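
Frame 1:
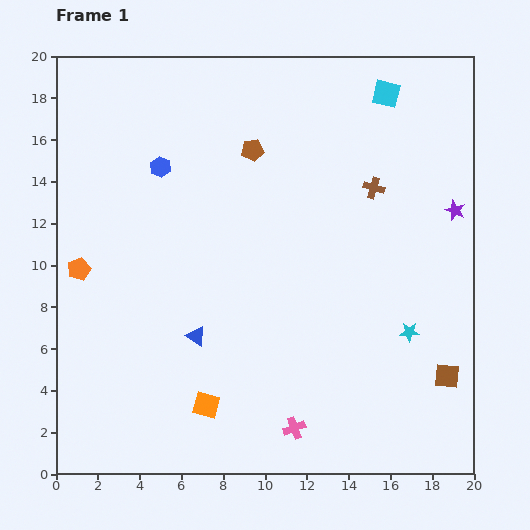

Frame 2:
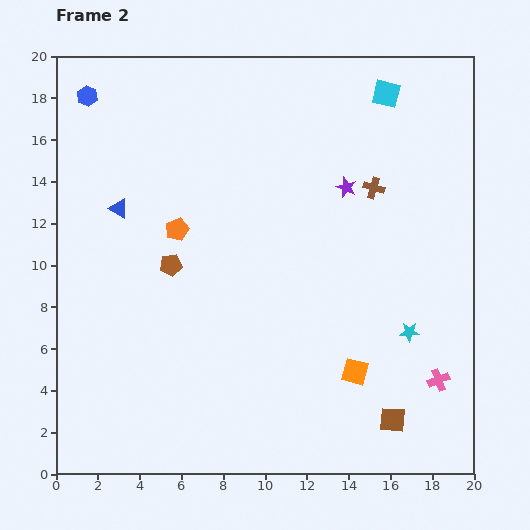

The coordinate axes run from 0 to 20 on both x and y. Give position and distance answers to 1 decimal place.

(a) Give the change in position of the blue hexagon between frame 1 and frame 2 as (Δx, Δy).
(-3.5, 3.4)

The blue hexagon was at (5.0, 14.7) in frame 1 and (1.5, 18.1) in frame 2.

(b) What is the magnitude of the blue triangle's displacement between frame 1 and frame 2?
7.1

The blue triangle moved from (6.7, 6.6) to (3.0, 12.7), a distance of √(3.7² + 6.1²) ≈ 7.1.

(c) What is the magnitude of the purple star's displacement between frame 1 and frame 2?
5.3

The purple star moved from (19.1, 12.6) to (13.9, 13.7), a distance of √(5.2² + 1.1²) ≈ 5.3.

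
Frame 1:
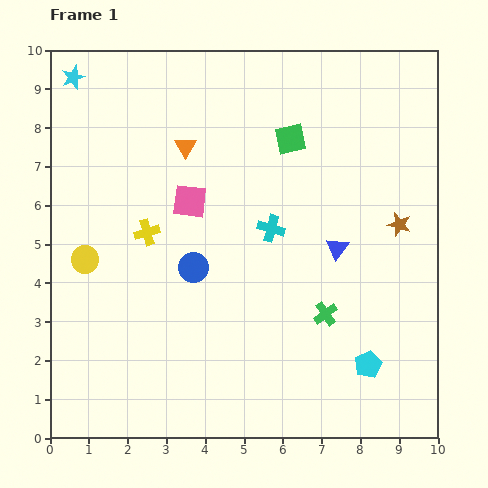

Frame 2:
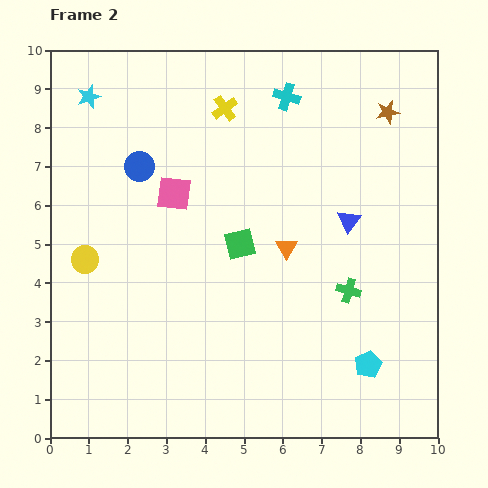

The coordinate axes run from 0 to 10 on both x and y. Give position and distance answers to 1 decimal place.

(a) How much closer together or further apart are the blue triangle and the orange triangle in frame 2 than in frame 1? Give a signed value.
-3.0

Distance in frame 1: 4.7. Distance in frame 2: 1.7.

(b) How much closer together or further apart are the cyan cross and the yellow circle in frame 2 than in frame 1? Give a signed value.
+1.8

Distance in frame 1: 4.9. Distance in frame 2: 6.7.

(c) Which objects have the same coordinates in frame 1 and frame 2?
the yellow circle, the cyan pentagon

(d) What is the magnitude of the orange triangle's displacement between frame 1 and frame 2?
3.7

The orange triangle moved from (3.5, 7.5) to (6.1, 4.9), a distance of √(2.6² + 2.6²) ≈ 3.7.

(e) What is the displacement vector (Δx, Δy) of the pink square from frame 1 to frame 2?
(-0.4, 0.2)

The pink square was at (3.6, 6.1) in frame 1 and (3.2, 6.3) in frame 2.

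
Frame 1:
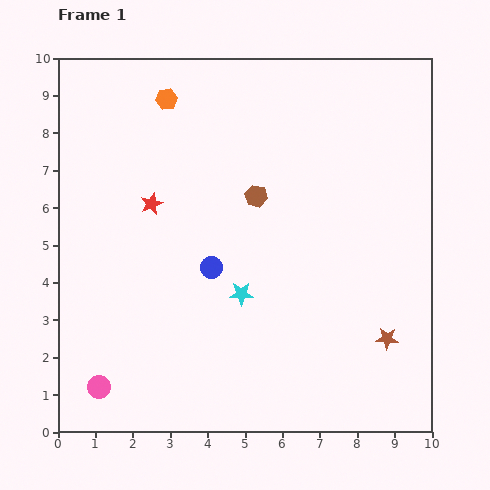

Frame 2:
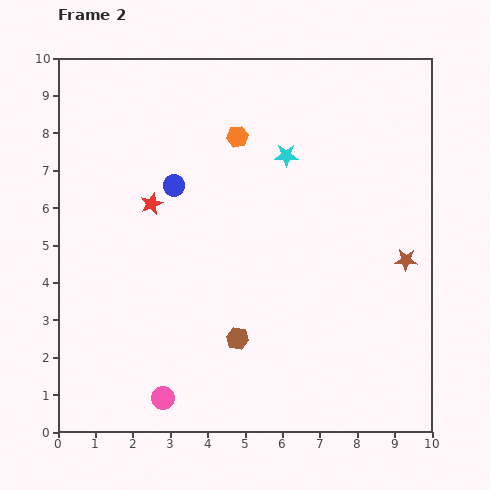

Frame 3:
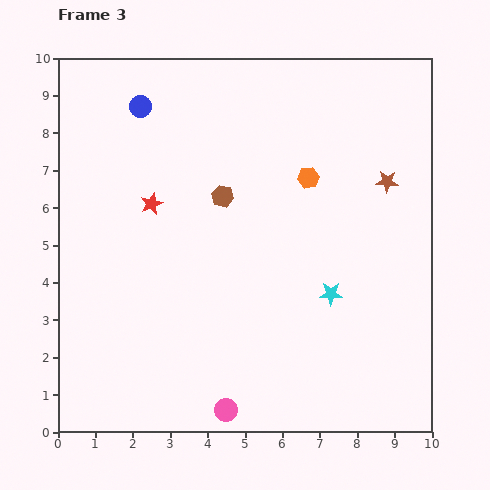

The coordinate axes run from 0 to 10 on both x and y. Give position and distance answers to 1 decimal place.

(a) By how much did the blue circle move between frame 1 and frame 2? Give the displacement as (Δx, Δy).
(-1.0, 2.2)

The blue circle was at (4.1, 4.4) in frame 1 and (3.1, 6.6) in frame 2.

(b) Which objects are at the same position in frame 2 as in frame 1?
the red star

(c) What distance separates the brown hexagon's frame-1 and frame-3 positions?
0.9

The brown hexagon moved from (5.3, 6.3) to (4.4, 6.3), a distance of √(0.9² + 0.0²) ≈ 0.9.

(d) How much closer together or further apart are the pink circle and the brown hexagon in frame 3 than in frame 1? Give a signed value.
-0.9

Distance in frame 1: 6.6. Distance in frame 3: 5.7.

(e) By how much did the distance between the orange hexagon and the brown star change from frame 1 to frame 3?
-6.6

Distance in frame 1: 8.7. Distance in frame 3: 2.1.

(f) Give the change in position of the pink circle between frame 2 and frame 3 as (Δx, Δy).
(1.7, -0.3)

The pink circle was at (2.8, 0.9) in frame 2 and (4.5, 0.6) in frame 3.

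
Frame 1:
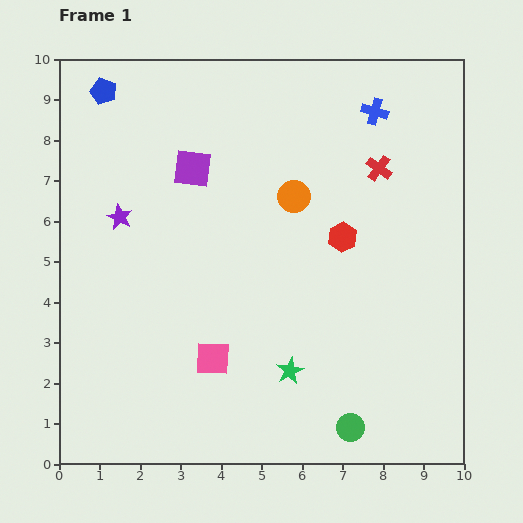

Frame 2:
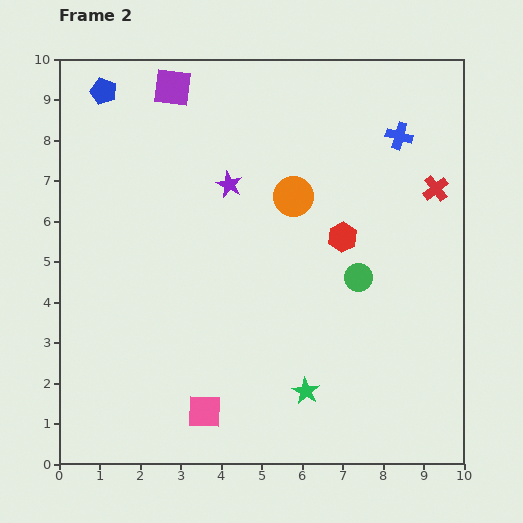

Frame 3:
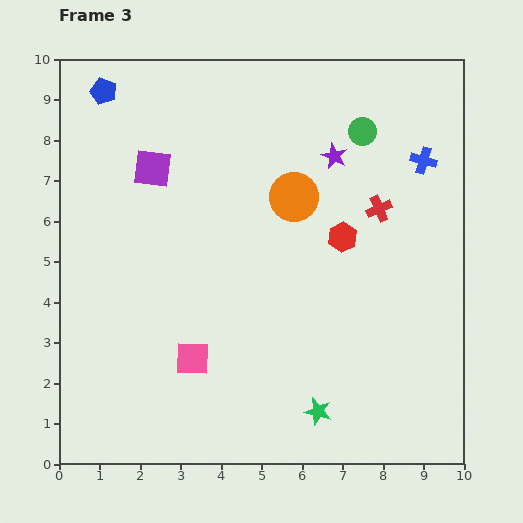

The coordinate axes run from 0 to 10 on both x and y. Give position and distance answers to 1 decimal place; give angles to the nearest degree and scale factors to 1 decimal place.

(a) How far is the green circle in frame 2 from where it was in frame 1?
3.7

The green circle moved from (7.2, 0.9) to (7.4, 4.6), a distance of √(0.2² + 3.7²) ≈ 3.7.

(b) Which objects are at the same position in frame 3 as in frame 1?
the red hexagon, the blue pentagon, the orange circle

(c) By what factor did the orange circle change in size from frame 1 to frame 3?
1.5×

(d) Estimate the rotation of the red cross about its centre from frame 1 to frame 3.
31° clockwise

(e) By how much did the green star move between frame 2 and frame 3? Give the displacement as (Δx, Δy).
(0.3, -0.5)

The green star was at (6.1, 1.8) in frame 2 and (6.4, 1.3) in frame 3.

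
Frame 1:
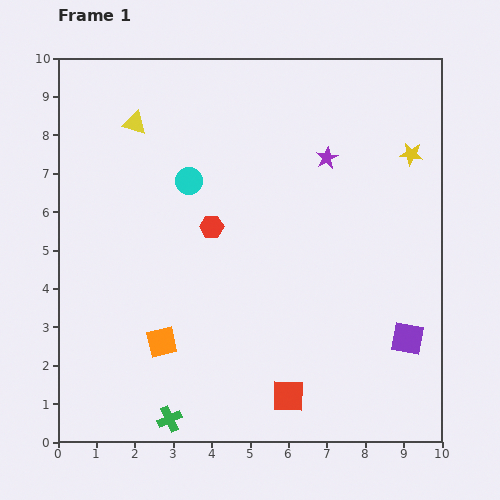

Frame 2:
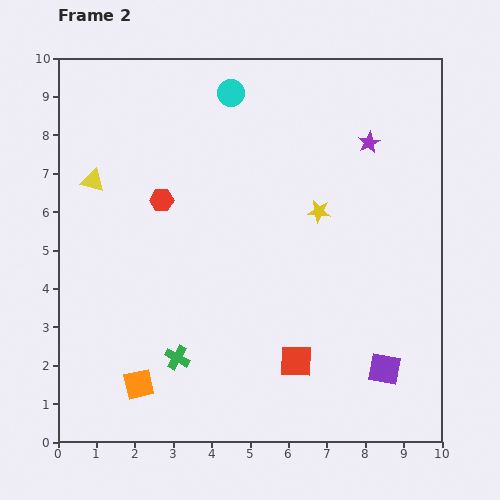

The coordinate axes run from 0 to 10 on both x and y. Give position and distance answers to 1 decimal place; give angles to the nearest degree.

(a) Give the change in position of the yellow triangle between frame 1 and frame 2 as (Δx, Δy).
(-1.1, -1.5)

The yellow triangle was at (2.0, 8.3) in frame 1 and (0.9, 6.8) in frame 2.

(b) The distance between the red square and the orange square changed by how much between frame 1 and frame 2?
+0.5

Distance in frame 1: 3.6. Distance in frame 2: 4.1.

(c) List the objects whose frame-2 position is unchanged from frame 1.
none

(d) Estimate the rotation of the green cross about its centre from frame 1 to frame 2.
37° counter-clockwise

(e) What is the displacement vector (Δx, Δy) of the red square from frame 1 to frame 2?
(0.2, 0.9)

The red square was at (6.0, 1.2) in frame 1 and (6.2, 2.1) in frame 2.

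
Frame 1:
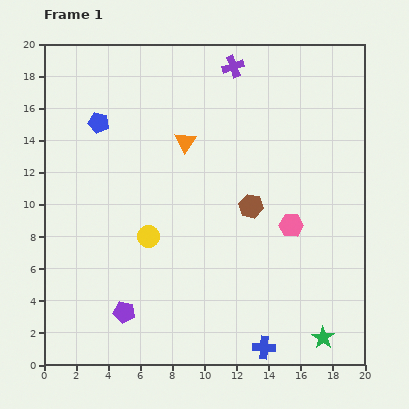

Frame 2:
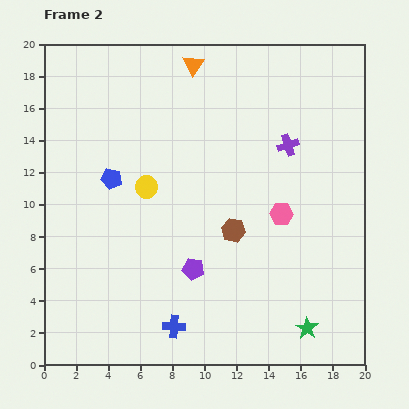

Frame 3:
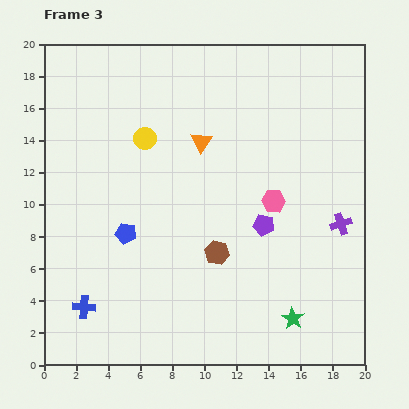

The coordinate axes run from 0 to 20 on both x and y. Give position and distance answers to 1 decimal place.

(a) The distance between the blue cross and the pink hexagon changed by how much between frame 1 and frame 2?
+1.9

Distance in frame 1: 7.8. Distance in frame 2: 9.7.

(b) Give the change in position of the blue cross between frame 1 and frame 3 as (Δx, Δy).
(-11.2, 2.5)

The blue cross was at (13.7, 1.1) in frame 1 and (2.5, 3.6) in frame 3.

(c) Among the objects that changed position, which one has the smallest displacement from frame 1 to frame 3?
the orange triangle

(moved 1.0)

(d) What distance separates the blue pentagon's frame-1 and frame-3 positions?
7.1

The blue pentagon moved from (3.4, 15.1) to (5.1, 8.2), a distance of √(1.7² + 6.9²) ≈ 7.1.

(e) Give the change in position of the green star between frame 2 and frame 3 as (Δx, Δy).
(-0.9, 0.6)

The green star was at (16.4, 2.3) in frame 2 and (15.5, 2.9) in frame 3.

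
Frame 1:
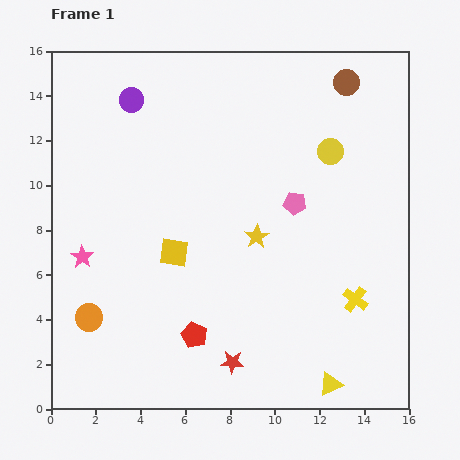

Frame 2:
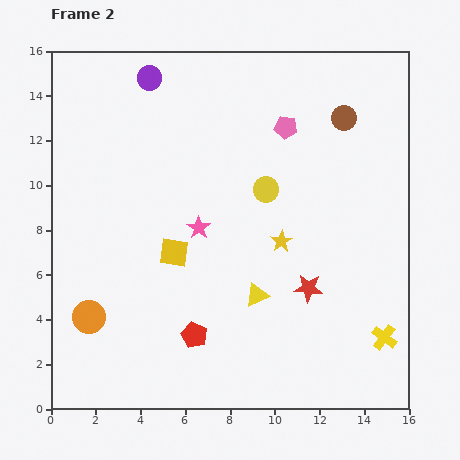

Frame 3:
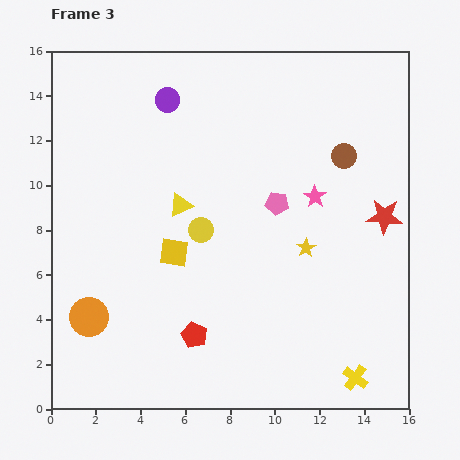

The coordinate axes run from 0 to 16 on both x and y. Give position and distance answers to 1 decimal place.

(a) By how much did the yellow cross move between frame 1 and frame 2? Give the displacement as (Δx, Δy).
(1.3, -1.7)

The yellow cross was at (13.6, 4.9) in frame 1 and (14.9, 3.2) in frame 2.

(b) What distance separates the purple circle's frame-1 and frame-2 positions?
1.3

The purple circle moved from (3.6, 13.8) to (4.4, 14.8), a distance of √(0.8² + 1.0²) ≈ 1.3.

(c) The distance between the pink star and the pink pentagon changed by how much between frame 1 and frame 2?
-3.8

Distance in frame 1: 9.8. Distance in frame 2: 6.0.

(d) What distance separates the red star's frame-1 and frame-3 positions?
9.4

The red star moved from (8.1, 2.1) to (14.9, 8.6), a distance of √(6.8² + 6.5²) ≈ 9.4.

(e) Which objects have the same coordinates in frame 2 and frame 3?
the orange circle, the yellow square, the red pentagon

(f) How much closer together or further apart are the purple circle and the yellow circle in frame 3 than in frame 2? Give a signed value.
-1.2

Distance in frame 2: 7.2. Distance in frame 3: 6.0.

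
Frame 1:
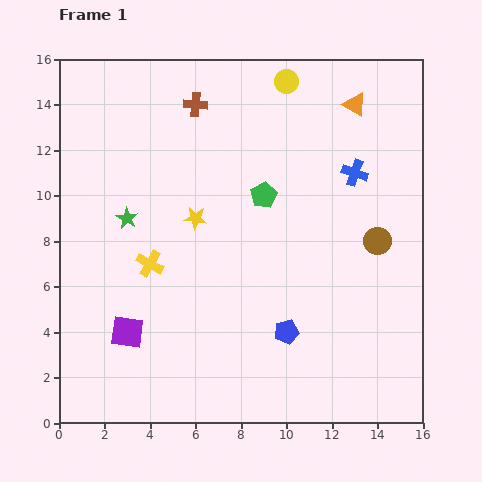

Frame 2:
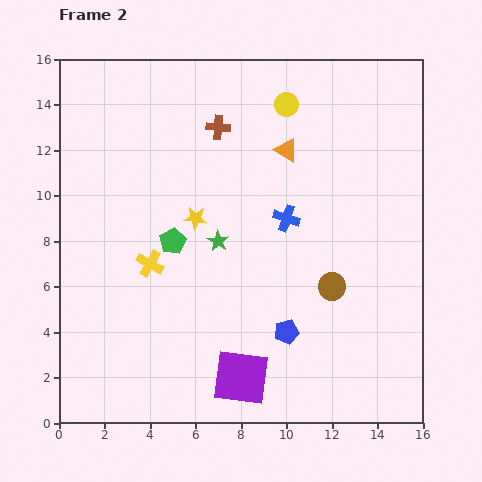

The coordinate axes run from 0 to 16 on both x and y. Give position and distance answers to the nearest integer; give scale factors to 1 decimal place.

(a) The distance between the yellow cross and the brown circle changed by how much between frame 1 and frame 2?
-2

Distance in frame 1: 10. Distance in frame 2: 8.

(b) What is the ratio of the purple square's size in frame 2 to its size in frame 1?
1.7×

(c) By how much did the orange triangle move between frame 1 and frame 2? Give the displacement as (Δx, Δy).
(-3, -2)

The orange triangle was at (13, 14) in frame 1 and (10, 12) in frame 2.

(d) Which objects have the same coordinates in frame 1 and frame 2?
the yellow star, the blue pentagon, the yellow cross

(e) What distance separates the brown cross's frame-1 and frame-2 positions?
1

The brown cross moved from (6, 14) to (7, 13), a distance of √(1² + 1²) ≈ 1.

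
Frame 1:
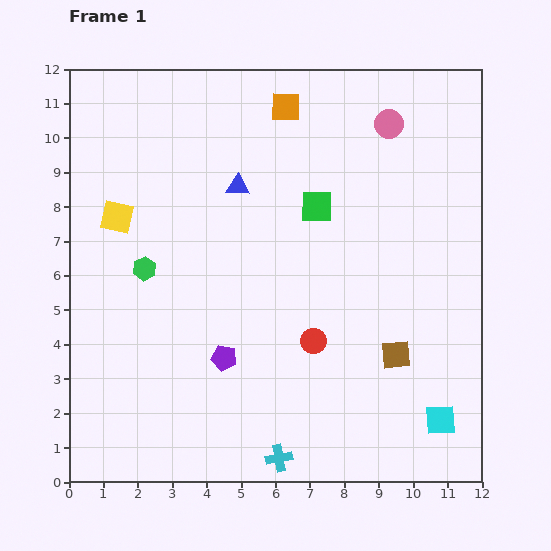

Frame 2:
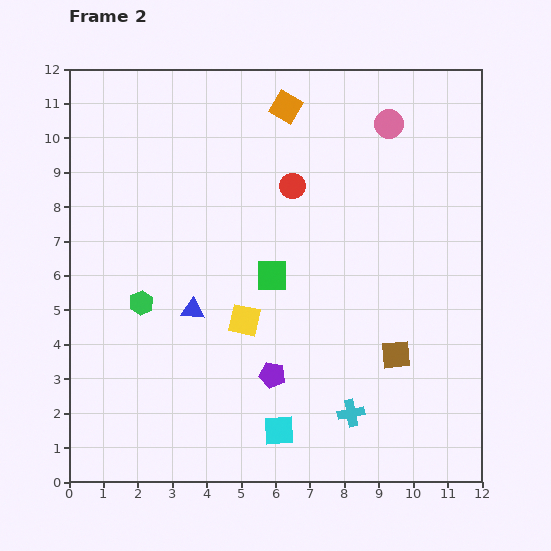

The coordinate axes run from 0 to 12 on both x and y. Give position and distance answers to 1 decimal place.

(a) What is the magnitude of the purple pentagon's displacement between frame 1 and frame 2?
1.5

The purple pentagon moved from (4.5, 3.6) to (5.9, 3.1), a distance of √(1.4² + 0.5²) ≈ 1.5.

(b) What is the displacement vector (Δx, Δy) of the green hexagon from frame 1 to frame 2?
(-0.1, -1.0)

The green hexagon was at (2.2, 6.2) in frame 1 and (2.1, 5.2) in frame 2.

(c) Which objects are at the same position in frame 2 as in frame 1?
the pink circle, the brown square, the orange square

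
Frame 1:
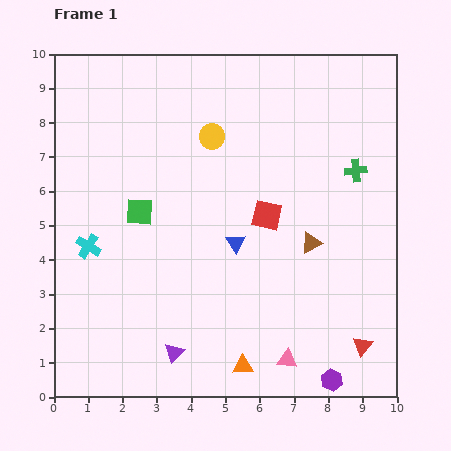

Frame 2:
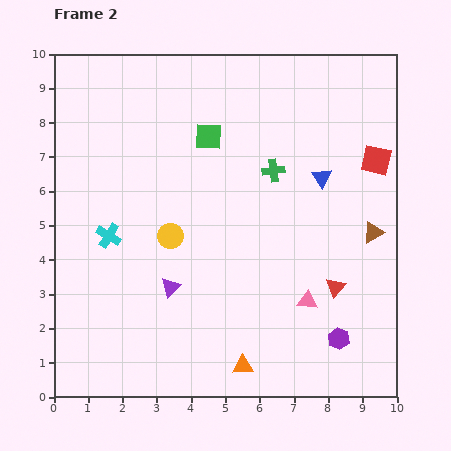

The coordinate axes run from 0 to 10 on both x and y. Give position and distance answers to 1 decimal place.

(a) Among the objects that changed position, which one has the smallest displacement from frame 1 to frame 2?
the cyan cross

(moved 0.7)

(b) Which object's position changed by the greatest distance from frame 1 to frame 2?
the red square

(moved 3.6; next 3.1)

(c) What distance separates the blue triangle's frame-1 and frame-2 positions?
3.1

The blue triangle moved from (5.3, 4.5) to (7.8, 6.4), a distance of √(2.5² + 1.9²) ≈ 3.1.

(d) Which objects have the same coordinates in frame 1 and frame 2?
the orange triangle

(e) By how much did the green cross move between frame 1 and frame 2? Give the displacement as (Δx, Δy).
(-2.4, 0.0)

The green cross was at (8.8, 6.6) in frame 1 and (6.4, 6.6) in frame 2.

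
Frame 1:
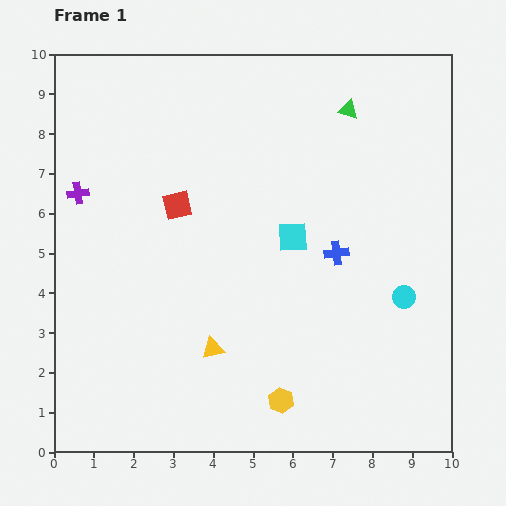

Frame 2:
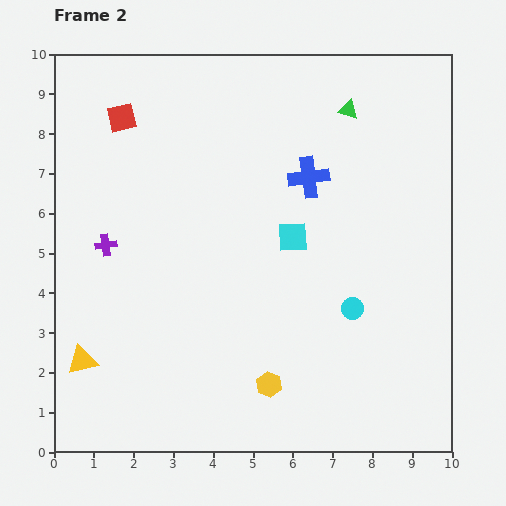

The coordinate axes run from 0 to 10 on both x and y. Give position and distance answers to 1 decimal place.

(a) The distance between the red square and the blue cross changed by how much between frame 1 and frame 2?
+0.7

Distance in frame 1: 4.2. Distance in frame 2: 4.9.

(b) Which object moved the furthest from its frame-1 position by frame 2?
the yellow triangle

(moved 3.3; next 2.6)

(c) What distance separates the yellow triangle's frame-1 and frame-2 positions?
3.3

The yellow triangle moved from (4.0, 2.6) to (0.7, 2.3), a distance of √(3.3² + 0.3²) ≈ 3.3.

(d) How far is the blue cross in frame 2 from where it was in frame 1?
2.0

The blue cross moved from (7.1, 5.0) to (6.4, 6.9), a distance of √(0.7² + 1.9²) ≈ 2.0.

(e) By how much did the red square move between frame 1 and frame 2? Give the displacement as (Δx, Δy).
(-1.4, 2.2)

The red square was at (3.1, 6.2) in frame 1 and (1.7, 8.4) in frame 2.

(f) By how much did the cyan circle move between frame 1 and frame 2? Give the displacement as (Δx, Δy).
(-1.3, -0.3)

The cyan circle was at (8.8, 3.9) in frame 1 and (7.5, 3.6) in frame 2.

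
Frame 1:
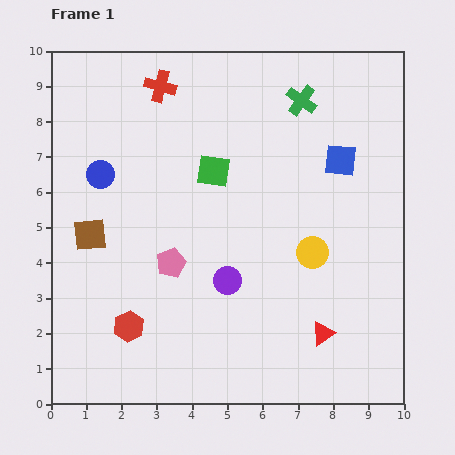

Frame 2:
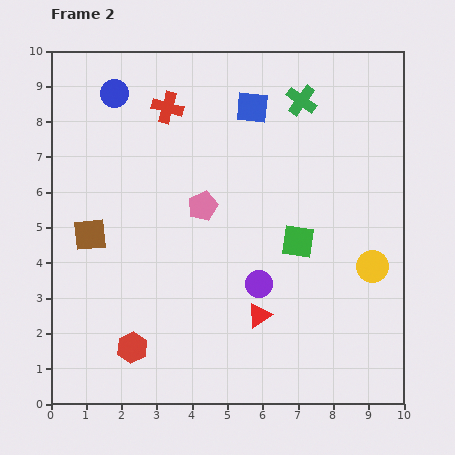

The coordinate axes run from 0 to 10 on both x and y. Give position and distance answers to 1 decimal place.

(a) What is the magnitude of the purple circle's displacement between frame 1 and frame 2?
0.9

The purple circle moved from (5.0, 3.5) to (5.9, 3.4), a distance of √(0.9² + 0.1²) ≈ 0.9.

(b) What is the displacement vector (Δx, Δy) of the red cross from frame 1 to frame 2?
(0.2, -0.6)

The red cross was at (3.1, 9.0) in frame 1 and (3.3, 8.4) in frame 2.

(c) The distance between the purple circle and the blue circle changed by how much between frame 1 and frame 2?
+2.1

Distance in frame 1: 4.7. Distance in frame 2: 6.8.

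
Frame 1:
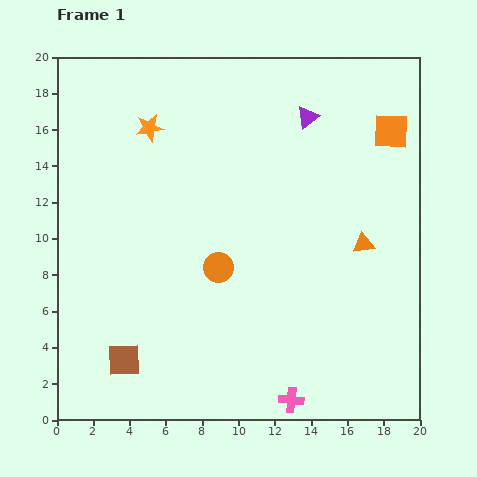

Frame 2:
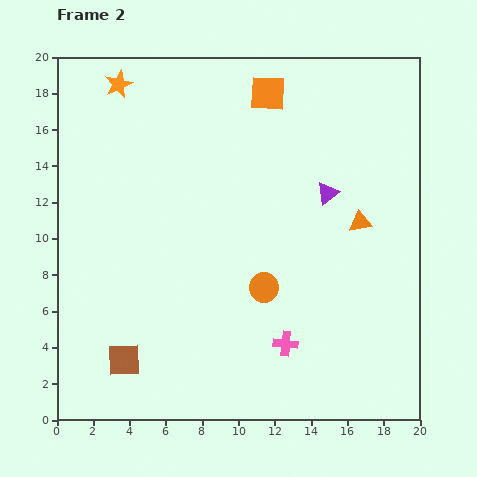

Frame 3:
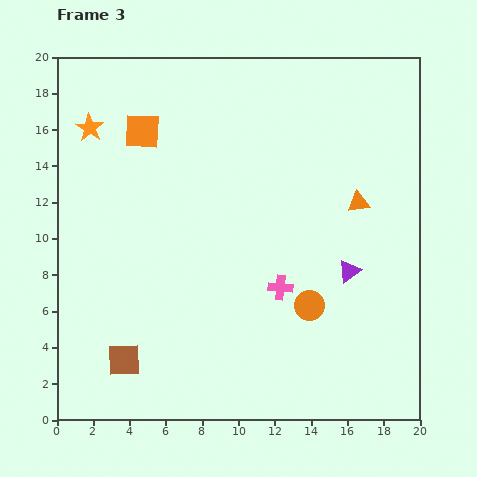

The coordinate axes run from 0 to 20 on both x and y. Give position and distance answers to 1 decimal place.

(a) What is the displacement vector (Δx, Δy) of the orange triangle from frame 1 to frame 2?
(-0.2, 1.2)

The orange triangle was at (16.9, 9.7) in frame 1 and (16.7, 10.9) in frame 2.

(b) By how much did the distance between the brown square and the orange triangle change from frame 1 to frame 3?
+0.9

Distance in frame 1: 14.7. Distance in frame 3: 15.6.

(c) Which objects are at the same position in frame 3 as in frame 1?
the brown square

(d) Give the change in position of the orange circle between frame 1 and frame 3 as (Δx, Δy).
(5.0, -2.1)

The orange circle was at (8.9, 8.4) in frame 1 and (13.9, 6.3) in frame 3.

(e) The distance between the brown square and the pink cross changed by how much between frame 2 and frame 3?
+0.6

Distance in frame 2: 8.9. Distance in frame 3: 9.5.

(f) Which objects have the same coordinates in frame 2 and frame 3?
the brown square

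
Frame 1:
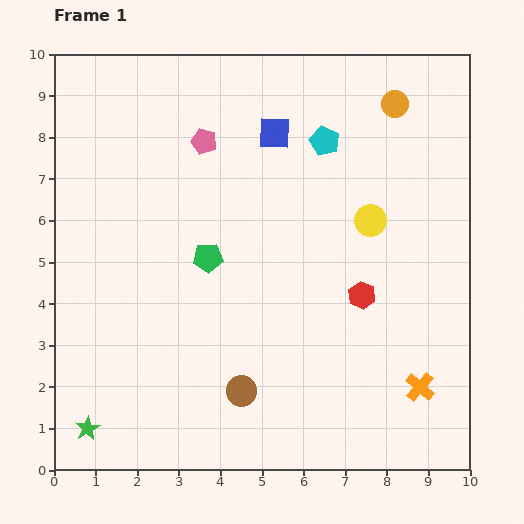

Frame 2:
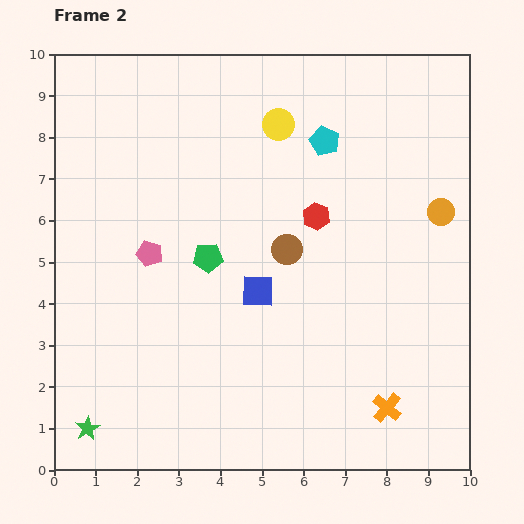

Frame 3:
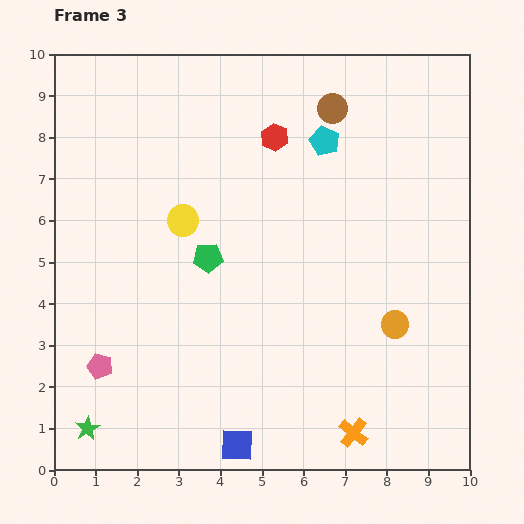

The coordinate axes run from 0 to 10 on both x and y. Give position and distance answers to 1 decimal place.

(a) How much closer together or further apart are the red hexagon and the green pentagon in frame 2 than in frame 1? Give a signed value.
-1.0

Distance in frame 1: 3.8. Distance in frame 2: 2.8.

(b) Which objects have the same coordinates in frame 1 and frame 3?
the cyan pentagon, the green pentagon, the green star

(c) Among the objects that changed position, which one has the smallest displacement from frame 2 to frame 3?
the orange cross

(moved 1.0)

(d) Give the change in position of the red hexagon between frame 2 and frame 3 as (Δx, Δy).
(-1.0, 1.9)

The red hexagon was at (6.3, 6.1) in frame 2 and (5.3, 8.0) in frame 3.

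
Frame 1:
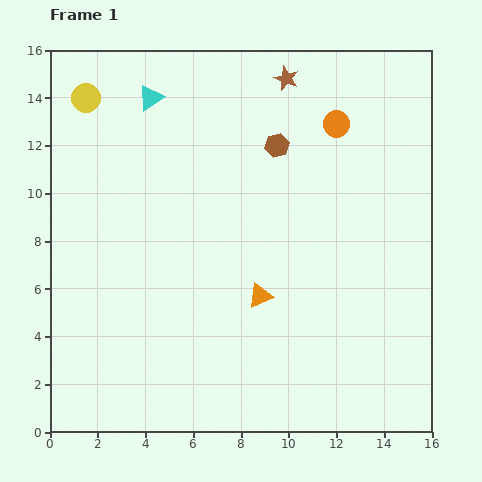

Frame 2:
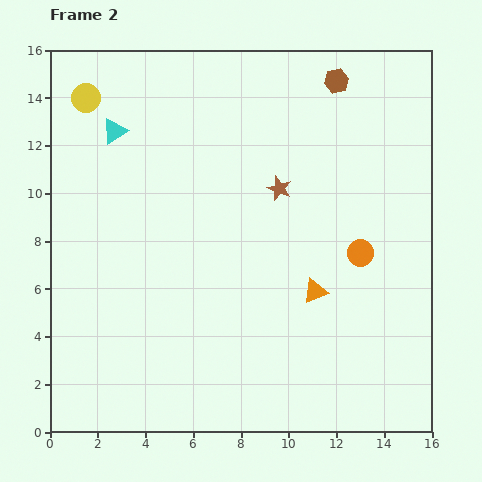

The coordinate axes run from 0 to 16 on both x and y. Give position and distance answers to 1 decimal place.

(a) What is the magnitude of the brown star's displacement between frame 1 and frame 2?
4.6

The brown star moved from (9.9, 14.8) to (9.6, 10.2), a distance of √(0.3² + 4.6²) ≈ 4.6.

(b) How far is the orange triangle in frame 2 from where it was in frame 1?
2.3

The orange triangle moved from (8.8, 5.7) to (11.1, 5.9), a distance of √(2.3² + 0.2²) ≈ 2.3.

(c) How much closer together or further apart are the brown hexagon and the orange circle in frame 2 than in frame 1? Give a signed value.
+4.6

Distance in frame 1: 2.7. Distance in frame 2: 7.3.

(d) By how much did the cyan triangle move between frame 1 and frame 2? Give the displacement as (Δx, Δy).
(-1.5, -1.4)

The cyan triangle was at (4.2, 14.0) in frame 1 and (2.7, 12.6) in frame 2.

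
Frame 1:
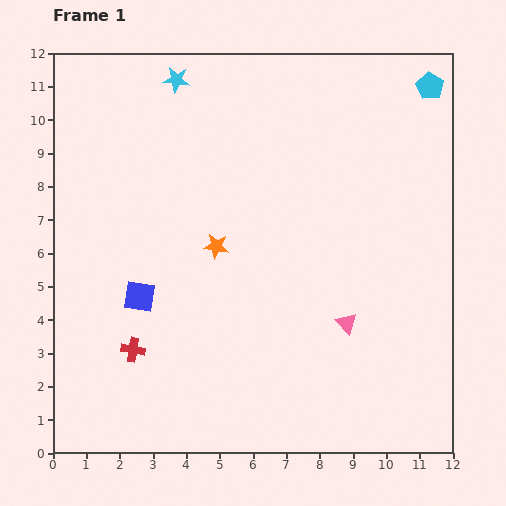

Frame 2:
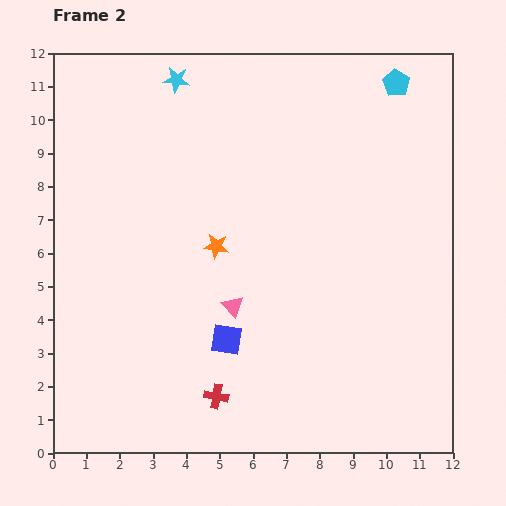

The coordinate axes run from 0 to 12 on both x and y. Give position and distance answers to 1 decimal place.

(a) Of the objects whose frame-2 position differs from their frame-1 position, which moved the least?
the cyan pentagon

(moved 1.0)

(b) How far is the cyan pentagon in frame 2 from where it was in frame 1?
1.0

The cyan pentagon moved from (11.3, 11.0) to (10.3, 11.1), a distance of √(1.0² + 0.1²) ≈ 1.0.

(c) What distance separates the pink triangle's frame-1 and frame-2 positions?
3.4

The pink triangle moved from (8.8, 3.9) to (5.4, 4.4), a distance of √(3.4² + 0.5²) ≈ 3.4.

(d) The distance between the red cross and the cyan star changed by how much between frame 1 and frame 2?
+1.4

Distance in frame 1: 8.2. Distance in frame 2: 9.6.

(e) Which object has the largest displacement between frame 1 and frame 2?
the pink triangle

(moved 3.4; next 2.9)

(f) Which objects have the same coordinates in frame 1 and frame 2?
the orange star, the cyan star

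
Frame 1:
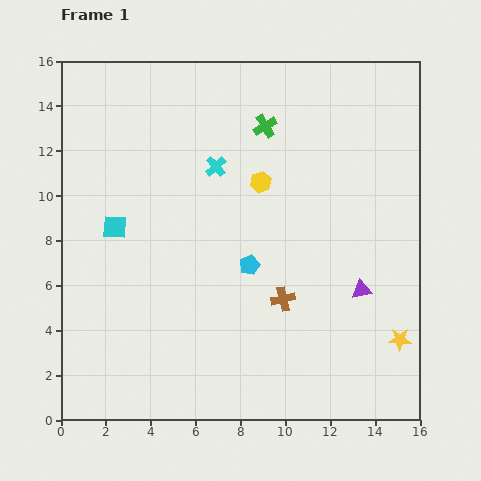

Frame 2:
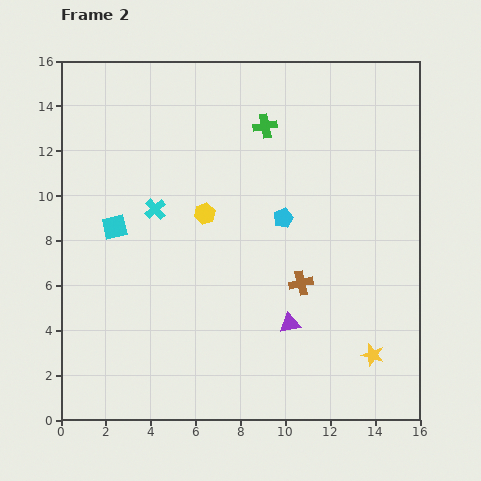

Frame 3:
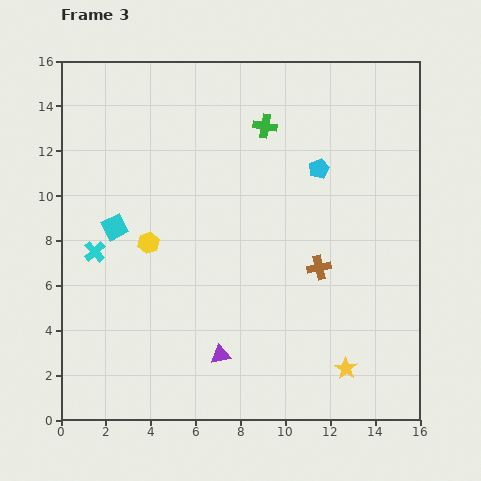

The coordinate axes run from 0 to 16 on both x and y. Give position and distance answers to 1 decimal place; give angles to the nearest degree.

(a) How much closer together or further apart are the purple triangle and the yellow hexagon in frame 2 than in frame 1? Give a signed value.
-0.4

Distance in frame 1: 6.6. Distance in frame 2: 6.2.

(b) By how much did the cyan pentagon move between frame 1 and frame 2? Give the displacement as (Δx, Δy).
(1.5, 2.1)

The cyan pentagon was at (8.4, 6.9) in frame 1 and (9.9, 9.0) in frame 2.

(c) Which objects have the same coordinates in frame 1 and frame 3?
the green cross, the cyan square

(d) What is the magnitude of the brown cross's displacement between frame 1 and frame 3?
2.1

The brown cross moved from (9.9, 5.4) to (11.5, 6.8), a distance of √(1.6² + 1.4²) ≈ 2.1.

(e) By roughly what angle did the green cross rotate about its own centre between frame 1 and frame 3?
39° clockwise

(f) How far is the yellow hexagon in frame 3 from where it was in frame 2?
2.8

The yellow hexagon moved from (6.4, 9.2) to (3.9, 7.9), a distance of √(2.5² + 1.3²) ≈ 2.8.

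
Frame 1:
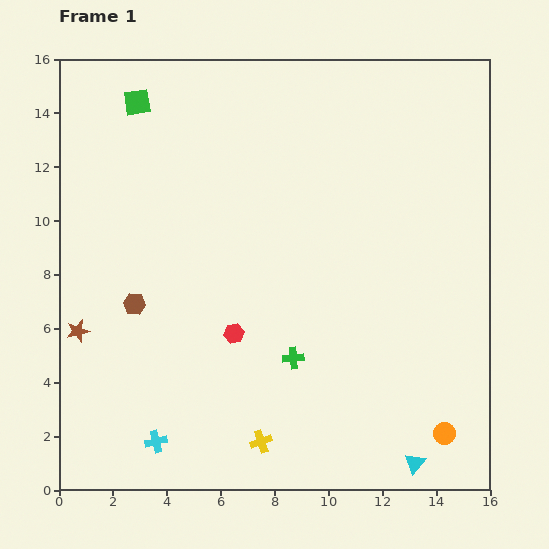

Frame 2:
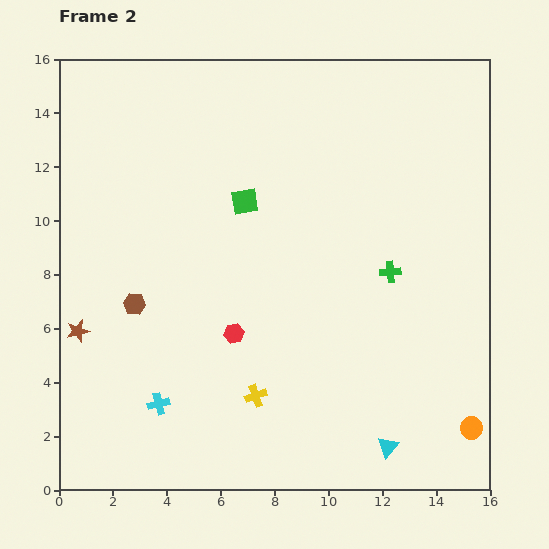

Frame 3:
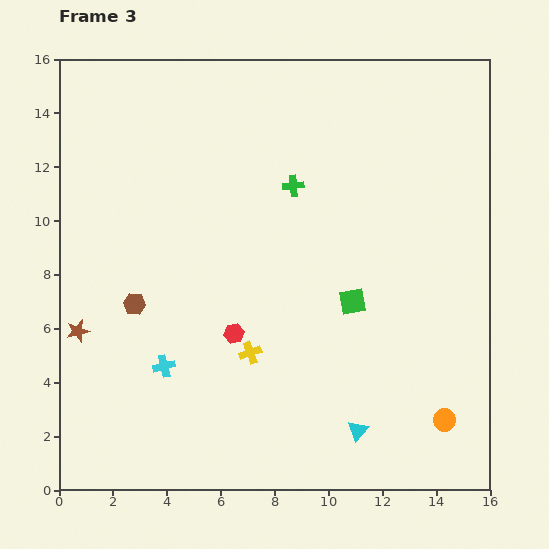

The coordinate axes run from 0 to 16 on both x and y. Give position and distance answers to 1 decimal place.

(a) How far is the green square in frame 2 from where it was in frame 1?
5.4

The green square moved from (2.9, 14.4) to (6.9, 10.7), a distance of √(4.0² + 3.7²) ≈ 5.4.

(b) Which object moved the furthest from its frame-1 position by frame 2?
the green square

(moved 5.4; next 4.8)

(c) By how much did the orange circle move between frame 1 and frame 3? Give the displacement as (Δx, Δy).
(0.0, 0.5)

The orange circle was at (14.3, 2.1) in frame 1 and (14.3, 2.6) in frame 3.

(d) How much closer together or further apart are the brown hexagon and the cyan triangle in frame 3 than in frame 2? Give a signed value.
-1.3

Distance in frame 2: 10.8. Distance in frame 3: 9.5.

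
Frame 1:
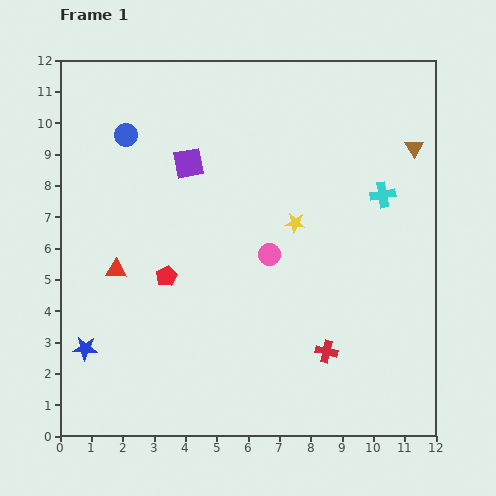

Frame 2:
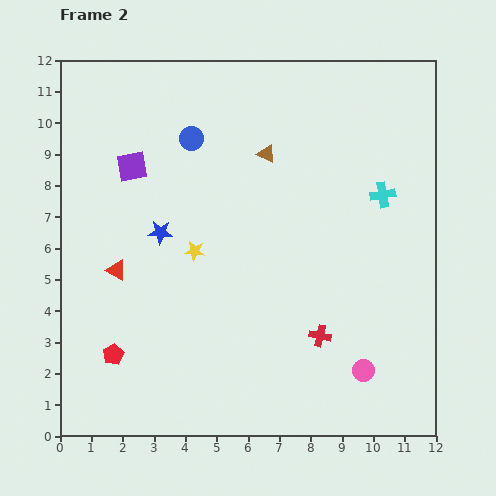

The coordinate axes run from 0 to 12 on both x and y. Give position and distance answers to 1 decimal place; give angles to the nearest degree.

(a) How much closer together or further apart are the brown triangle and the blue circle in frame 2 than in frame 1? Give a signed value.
-6.7

Distance in frame 1: 9.2. Distance in frame 2: 2.5.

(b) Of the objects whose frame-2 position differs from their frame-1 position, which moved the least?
the red cross

(moved 0.5)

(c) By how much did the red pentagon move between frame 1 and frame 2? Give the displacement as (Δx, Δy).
(-1.7, -2.5)

The red pentagon was at (3.4, 5.1) in frame 1 and (1.7, 2.6) in frame 2.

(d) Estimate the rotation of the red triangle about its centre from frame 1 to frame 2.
29° clockwise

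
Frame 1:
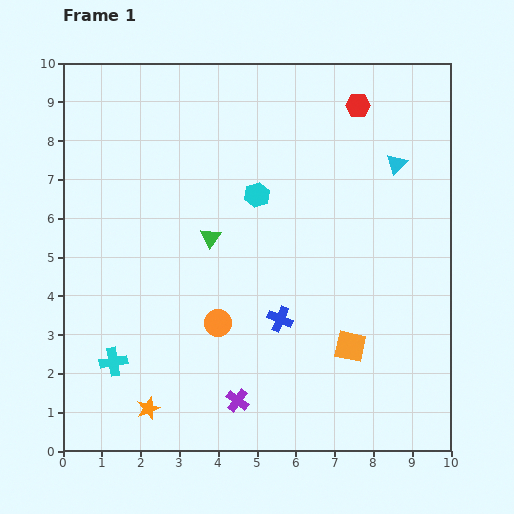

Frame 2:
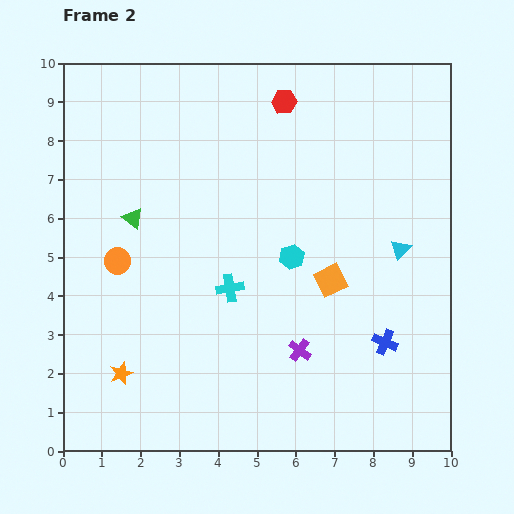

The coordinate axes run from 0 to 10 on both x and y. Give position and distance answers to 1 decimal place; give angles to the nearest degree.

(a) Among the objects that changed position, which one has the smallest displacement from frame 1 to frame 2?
the orange star

(moved 1.1)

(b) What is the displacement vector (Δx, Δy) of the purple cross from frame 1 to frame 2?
(1.6, 1.3)

The purple cross was at (4.5, 1.3) in frame 1 and (6.1, 2.6) in frame 2.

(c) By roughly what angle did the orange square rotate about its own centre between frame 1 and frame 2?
38° counter-clockwise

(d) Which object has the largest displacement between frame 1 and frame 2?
the cyan cross

(moved 3.6; next 3.1)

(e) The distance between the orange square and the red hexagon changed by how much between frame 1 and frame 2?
-1.4

Distance in frame 1: 6.2. Distance in frame 2: 4.8.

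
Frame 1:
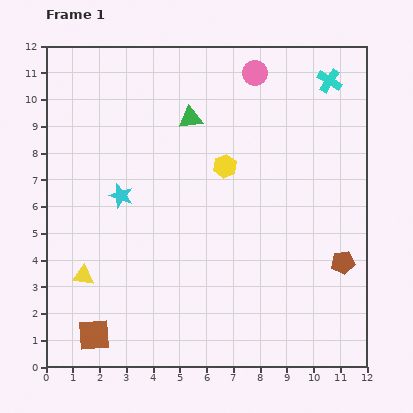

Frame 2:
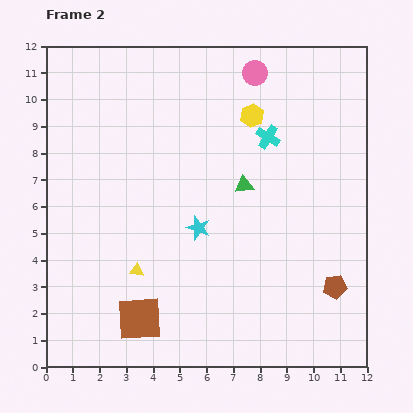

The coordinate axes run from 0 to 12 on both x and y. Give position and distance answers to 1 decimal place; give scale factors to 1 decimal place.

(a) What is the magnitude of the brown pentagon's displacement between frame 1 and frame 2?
0.9

The brown pentagon moved from (11.1, 3.9) to (10.8, 3.0), a distance of √(0.3² + 0.9²) ≈ 0.9.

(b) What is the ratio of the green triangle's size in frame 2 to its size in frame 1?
0.8×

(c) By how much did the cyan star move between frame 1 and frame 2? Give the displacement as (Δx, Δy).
(2.9, -1.2)

The cyan star was at (2.8, 6.4) in frame 1 and (5.7, 5.2) in frame 2.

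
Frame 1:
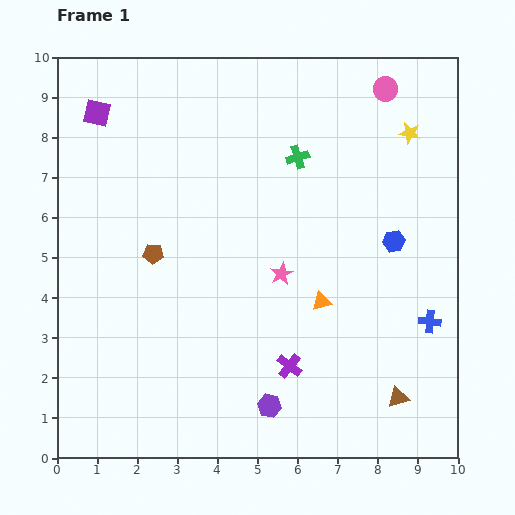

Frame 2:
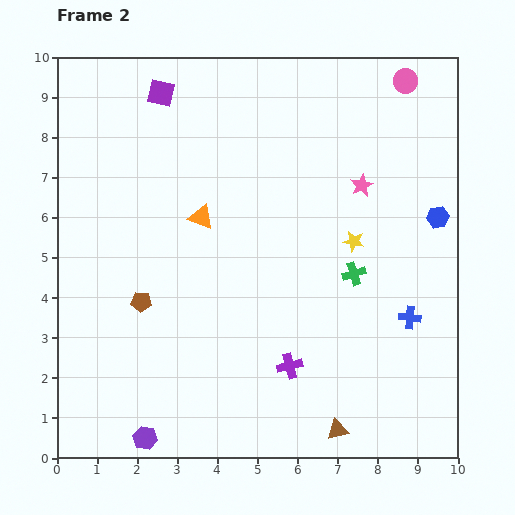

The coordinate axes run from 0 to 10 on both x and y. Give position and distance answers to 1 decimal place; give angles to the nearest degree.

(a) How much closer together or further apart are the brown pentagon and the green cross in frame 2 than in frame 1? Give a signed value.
+1.0

Distance in frame 1: 4.3. Distance in frame 2: 5.3.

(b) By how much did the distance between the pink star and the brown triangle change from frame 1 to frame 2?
+1.9

Distance in frame 1: 4.2. Distance in frame 2: 6.1.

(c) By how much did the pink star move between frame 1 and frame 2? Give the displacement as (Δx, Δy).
(2.0, 2.2)

The pink star was at (5.6, 4.6) in frame 1 and (7.6, 6.8) in frame 2.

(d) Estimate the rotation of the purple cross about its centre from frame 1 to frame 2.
37° clockwise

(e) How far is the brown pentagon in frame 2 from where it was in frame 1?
1.2

The brown pentagon moved from (2.4, 5.1) to (2.1, 3.9), a distance of √(0.3² + 1.2²) ≈ 1.2.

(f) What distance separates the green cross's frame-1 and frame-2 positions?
3.2

The green cross moved from (6.0, 7.5) to (7.4, 4.6), a distance of √(1.4² + 2.9²) ≈ 3.2.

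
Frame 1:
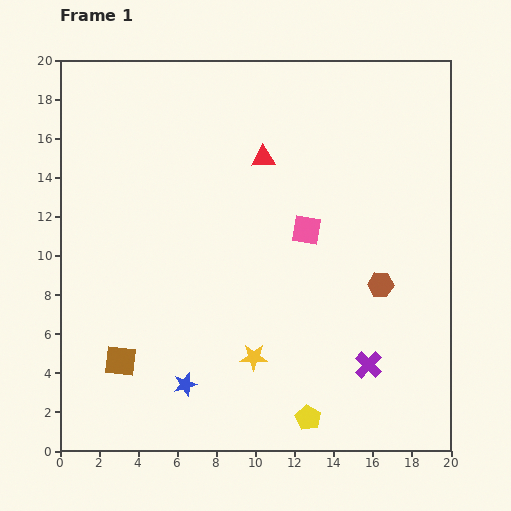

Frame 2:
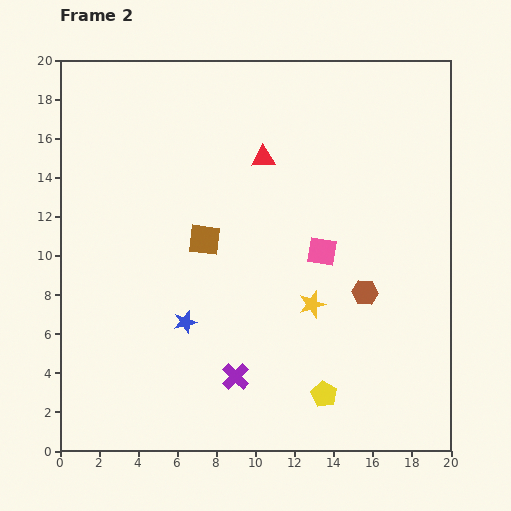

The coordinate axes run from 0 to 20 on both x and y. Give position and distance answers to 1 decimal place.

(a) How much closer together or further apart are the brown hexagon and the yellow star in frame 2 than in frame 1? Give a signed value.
-4.7

Distance in frame 1: 7.5. Distance in frame 2: 2.8.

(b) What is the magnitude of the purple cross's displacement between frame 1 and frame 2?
6.8

The purple cross moved from (15.8, 4.4) to (9.0, 3.8), a distance of √(6.8² + 0.6²) ≈ 6.8.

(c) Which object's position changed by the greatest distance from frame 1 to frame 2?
the brown square

(moved 7.5; next 6.8)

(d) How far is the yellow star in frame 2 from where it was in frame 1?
4.0

The yellow star moved from (9.9, 4.8) to (12.9, 7.5), a distance of √(3.0² + 2.7²) ≈ 4.0.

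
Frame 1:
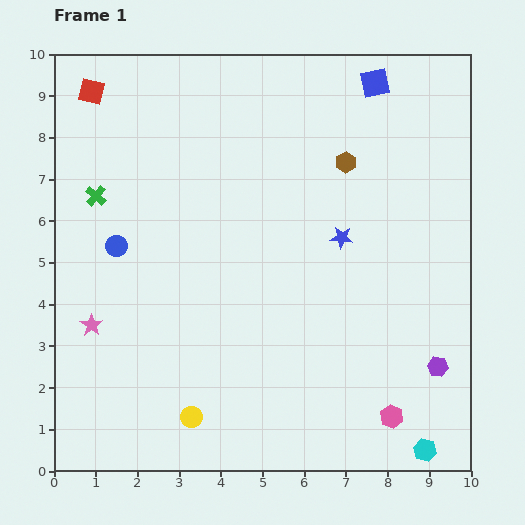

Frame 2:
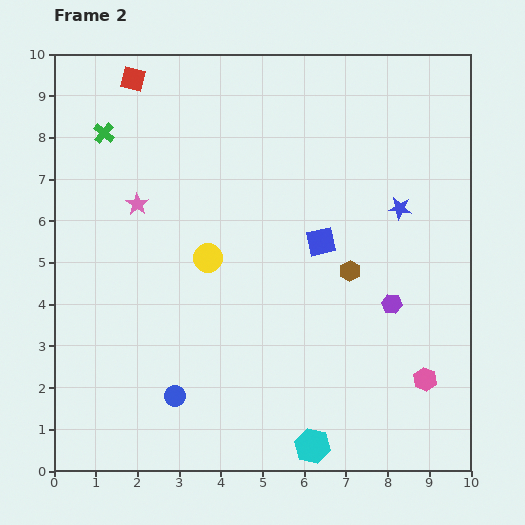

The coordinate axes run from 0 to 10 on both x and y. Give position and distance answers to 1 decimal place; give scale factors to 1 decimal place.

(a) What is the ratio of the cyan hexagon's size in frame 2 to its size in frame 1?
1.5×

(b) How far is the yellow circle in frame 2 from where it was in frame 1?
3.8

The yellow circle moved from (3.3, 1.3) to (3.7, 5.1), a distance of √(0.4² + 3.8²) ≈ 3.8.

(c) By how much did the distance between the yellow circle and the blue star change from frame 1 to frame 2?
-0.8

Distance in frame 1: 5.6. Distance in frame 2: 4.8.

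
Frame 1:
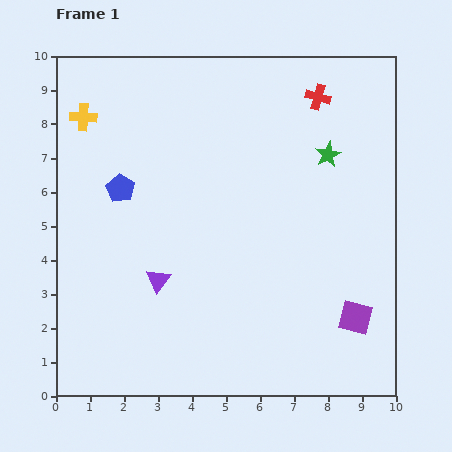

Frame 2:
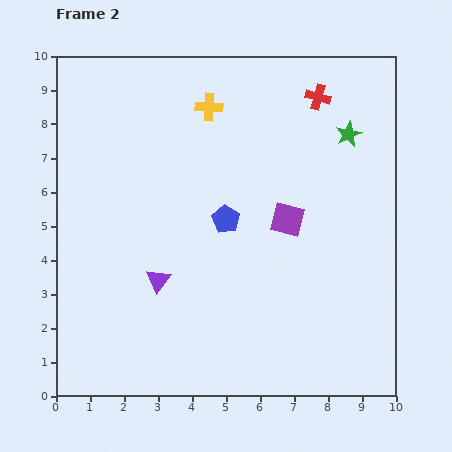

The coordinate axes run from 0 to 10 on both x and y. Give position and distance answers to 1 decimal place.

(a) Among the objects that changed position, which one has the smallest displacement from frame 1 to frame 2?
the green star

(moved 0.8)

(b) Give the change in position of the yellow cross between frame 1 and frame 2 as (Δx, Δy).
(3.7, 0.3)

The yellow cross was at (0.8, 8.2) in frame 1 and (4.5, 8.5) in frame 2.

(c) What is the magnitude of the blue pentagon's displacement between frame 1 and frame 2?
3.2

The blue pentagon moved from (1.9, 6.1) to (5.0, 5.2), a distance of √(3.1² + 0.9²) ≈ 3.2.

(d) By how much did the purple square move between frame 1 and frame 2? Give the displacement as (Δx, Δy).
(-2.0, 2.9)

The purple square was at (8.8, 2.3) in frame 1 and (6.8, 5.2) in frame 2.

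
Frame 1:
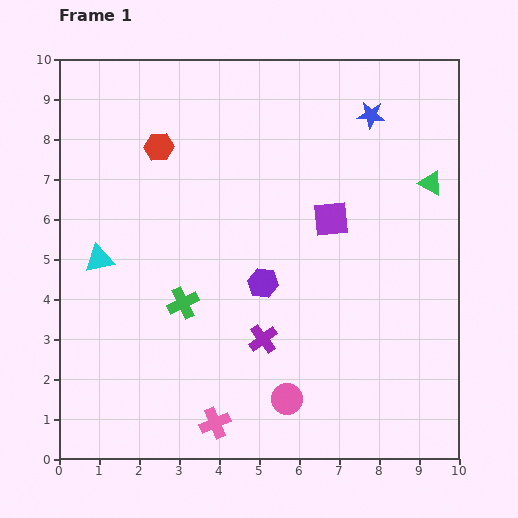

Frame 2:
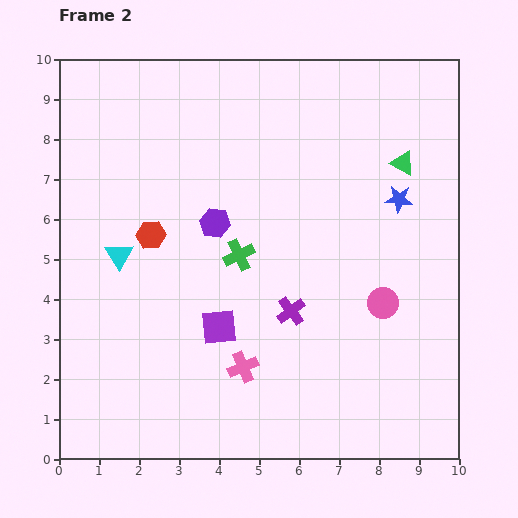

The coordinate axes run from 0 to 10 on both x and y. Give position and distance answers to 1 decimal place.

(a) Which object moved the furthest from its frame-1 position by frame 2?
the purple square

(moved 3.9; next 3.4)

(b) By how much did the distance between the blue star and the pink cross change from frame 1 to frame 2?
-2.9

Distance in frame 1: 8.6. Distance in frame 2: 5.7.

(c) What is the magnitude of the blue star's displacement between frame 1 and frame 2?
2.2

The blue star moved from (7.8, 8.6) to (8.5, 6.5), a distance of √(0.7² + 2.1²) ≈ 2.2.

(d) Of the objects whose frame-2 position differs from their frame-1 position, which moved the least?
the cyan triangle

(moved 0.5)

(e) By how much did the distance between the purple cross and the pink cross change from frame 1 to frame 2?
-0.6

Distance in frame 1: 2.4. Distance in frame 2: 1.8.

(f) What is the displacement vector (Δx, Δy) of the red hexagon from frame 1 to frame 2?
(-0.2, -2.2)

The red hexagon was at (2.5, 7.8) in frame 1 and (2.3, 5.6) in frame 2.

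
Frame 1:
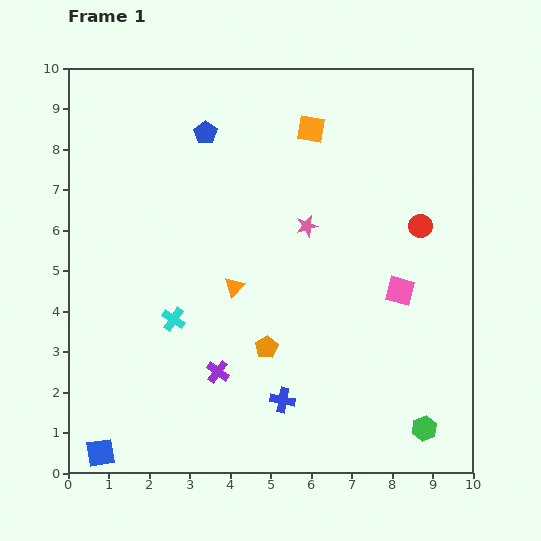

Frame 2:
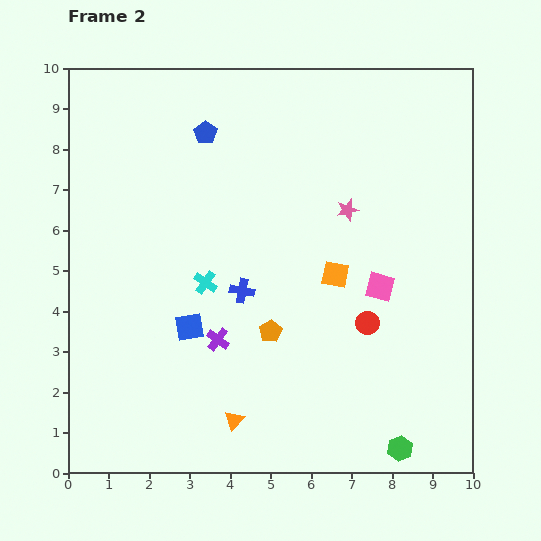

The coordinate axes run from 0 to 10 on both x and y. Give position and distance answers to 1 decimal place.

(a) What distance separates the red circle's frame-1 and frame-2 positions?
2.7

The red circle moved from (8.7, 6.1) to (7.4, 3.7), a distance of √(1.3² + 2.4²) ≈ 2.7.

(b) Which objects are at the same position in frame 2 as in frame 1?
the blue pentagon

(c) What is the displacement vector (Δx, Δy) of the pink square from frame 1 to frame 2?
(-0.5, 0.1)

The pink square was at (8.2, 4.5) in frame 1 and (7.7, 4.6) in frame 2.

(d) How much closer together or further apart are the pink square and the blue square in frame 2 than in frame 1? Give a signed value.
-3.6

Distance in frame 1: 8.4. Distance in frame 2: 4.8.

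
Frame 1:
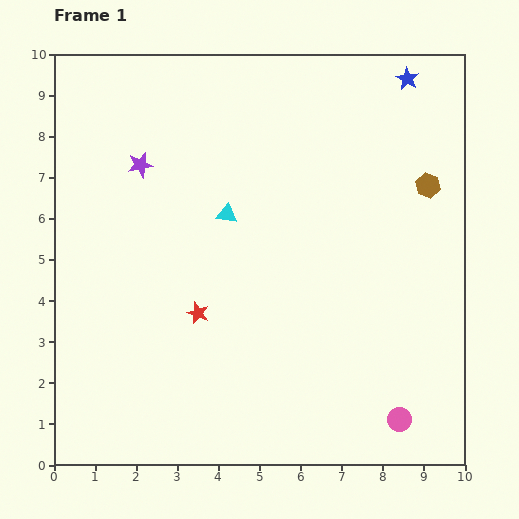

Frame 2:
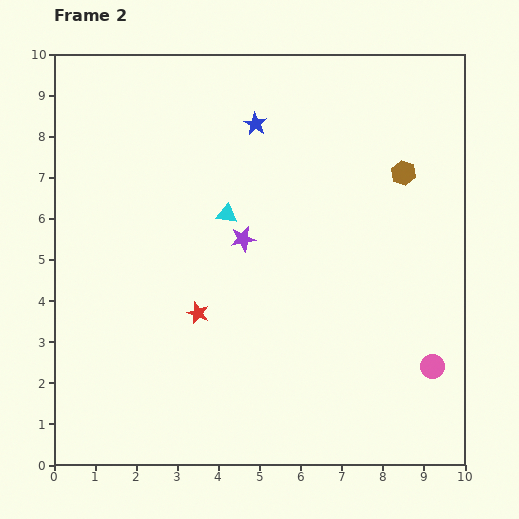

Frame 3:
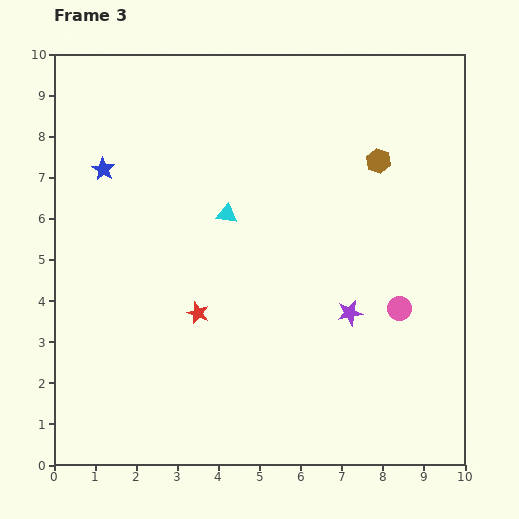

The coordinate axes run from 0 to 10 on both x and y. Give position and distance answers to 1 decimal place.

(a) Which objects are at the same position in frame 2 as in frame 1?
the cyan triangle, the red star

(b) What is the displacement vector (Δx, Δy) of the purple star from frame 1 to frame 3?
(5.1, -3.6)

The purple star was at (2.1, 7.3) in frame 1 and (7.2, 3.7) in frame 3.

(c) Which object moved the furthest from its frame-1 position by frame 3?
the blue star

(moved 7.7; next 6.2)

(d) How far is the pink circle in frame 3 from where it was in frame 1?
2.7

The pink circle moved from (8.4, 1.1) to (8.4, 3.8), a distance of √(0.0² + 2.7²) ≈ 2.7.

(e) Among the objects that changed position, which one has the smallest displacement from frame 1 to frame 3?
the brown hexagon

(moved 1.3)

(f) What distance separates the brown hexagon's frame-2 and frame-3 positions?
0.7

The brown hexagon moved from (8.5, 7.1) to (7.9, 7.4), a distance of √(0.6² + 0.3²) ≈ 0.7.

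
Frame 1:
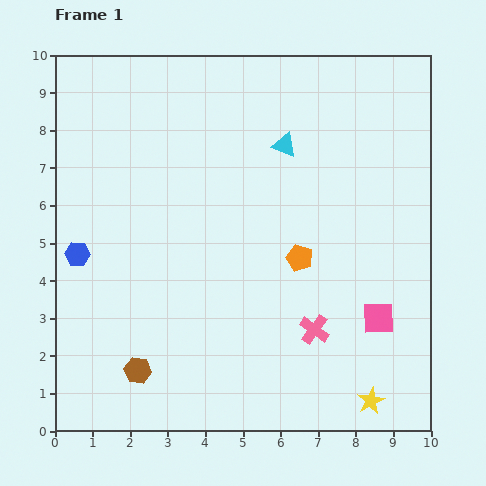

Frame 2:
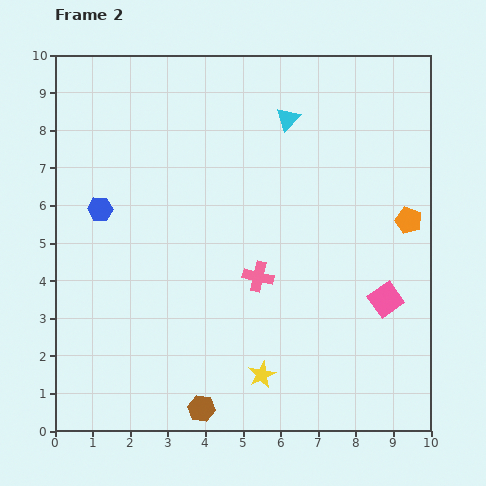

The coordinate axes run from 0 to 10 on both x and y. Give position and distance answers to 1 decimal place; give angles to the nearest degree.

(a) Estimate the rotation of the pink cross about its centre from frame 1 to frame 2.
22° counter-clockwise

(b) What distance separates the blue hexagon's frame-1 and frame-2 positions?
1.3

The blue hexagon moved from (0.6, 4.7) to (1.2, 5.9), a distance of √(0.6² + 1.2²) ≈ 1.3.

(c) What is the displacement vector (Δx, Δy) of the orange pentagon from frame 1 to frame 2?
(2.9, 1.0)

The orange pentagon was at (6.5, 4.6) in frame 1 and (9.4, 5.6) in frame 2.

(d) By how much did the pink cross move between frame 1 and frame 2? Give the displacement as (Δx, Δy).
(-1.5, 1.4)

The pink cross was at (6.9, 2.7) in frame 1 and (5.4, 4.1) in frame 2.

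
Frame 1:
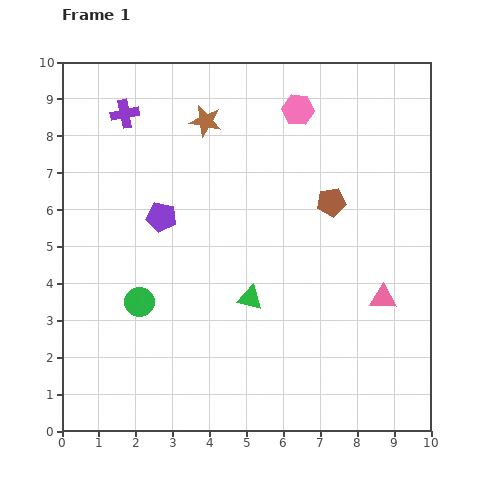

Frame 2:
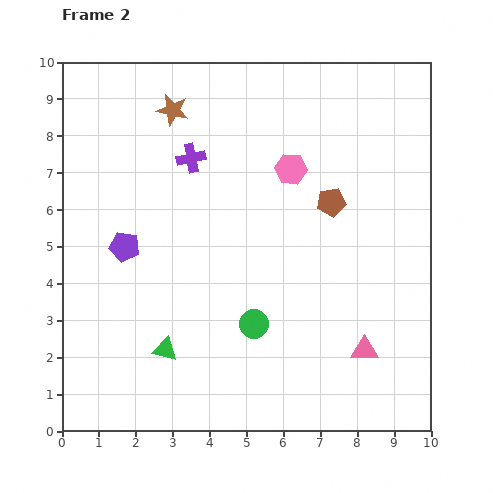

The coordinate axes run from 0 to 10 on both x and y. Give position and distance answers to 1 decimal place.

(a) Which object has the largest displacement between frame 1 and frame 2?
the green circle

(moved 3.2; next 2.7)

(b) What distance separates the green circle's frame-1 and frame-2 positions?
3.2

The green circle moved from (2.1, 3.5) to (5.2, 2.9), a distance of √(3.1² + 0.6²) ≈ 3.2.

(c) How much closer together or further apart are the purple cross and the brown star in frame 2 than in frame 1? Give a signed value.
-0.8

Distance in frame 1: 2.2. Distance in frame 2: 1.4.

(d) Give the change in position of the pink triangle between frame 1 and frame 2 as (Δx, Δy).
(-0.5, -1.4)

The pink triangle was at (8.7, 3.6) in frame 1 and (8.2, 2.2) in frame 2.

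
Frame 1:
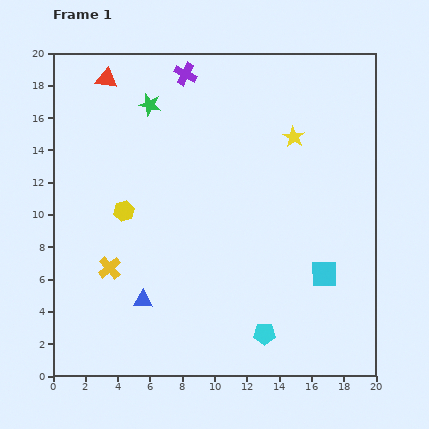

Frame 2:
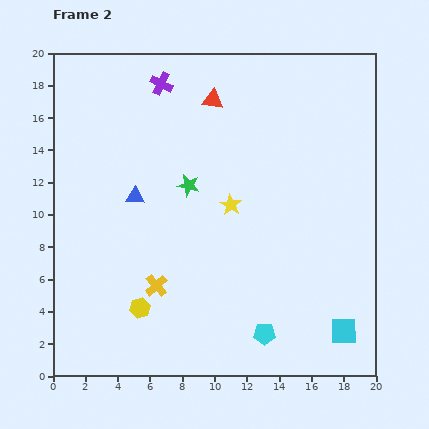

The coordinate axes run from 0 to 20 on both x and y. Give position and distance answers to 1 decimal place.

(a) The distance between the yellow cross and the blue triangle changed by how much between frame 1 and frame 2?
+2.8

Distance in frame 1: 2.9. Distance in frame 2: 5.7.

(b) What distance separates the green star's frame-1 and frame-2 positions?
5.5

The green star moved from (6.0, 16.8) to (8.4, 11.8), a distance of √(2.4² + 5.0²) ≈ 5.5.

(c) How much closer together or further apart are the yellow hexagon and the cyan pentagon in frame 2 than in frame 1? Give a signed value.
-3.7

Distance in frame 1: 11.6. Distance in frame 2: 7.9.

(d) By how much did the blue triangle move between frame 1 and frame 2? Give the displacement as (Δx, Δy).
(-0.5, 6.4)

The blue triangle was at (5.6, 4.7) in frame 1 and (5.1, 11.1) in frame 2.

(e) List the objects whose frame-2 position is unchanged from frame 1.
the cyan pentagon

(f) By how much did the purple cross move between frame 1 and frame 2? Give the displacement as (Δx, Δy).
(-1.5, -0.6)

The purple cross was at (8.2, 18.7) in frame 1 and (6.7, 18.1) in frame 2.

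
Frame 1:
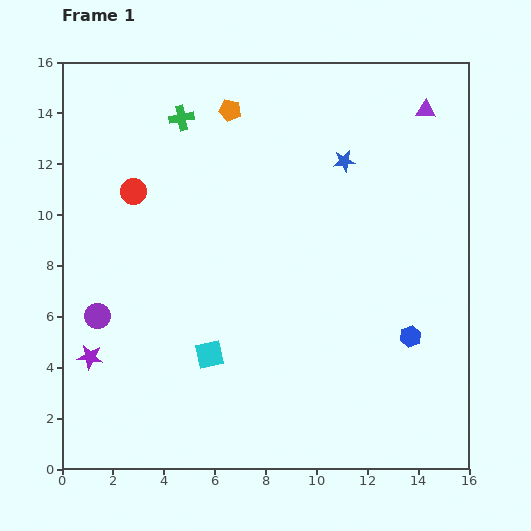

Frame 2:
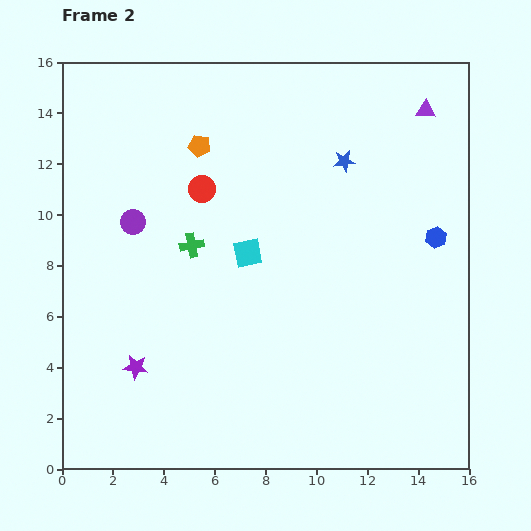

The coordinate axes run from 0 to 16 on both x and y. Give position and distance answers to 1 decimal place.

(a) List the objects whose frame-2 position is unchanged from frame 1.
the purple triangle, the blue star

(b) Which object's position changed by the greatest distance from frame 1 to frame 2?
the green cross

(moved 5.0; next 4.3)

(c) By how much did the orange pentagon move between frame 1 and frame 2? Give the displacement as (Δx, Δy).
(-1.2, -1.4)

The orange pentagon was at (6.6, 14.1) in frame 1 and (5.4, 12.7) in frame 2.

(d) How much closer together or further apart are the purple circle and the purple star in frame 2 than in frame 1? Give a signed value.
+4.1

Distance in frame 1: 1.6. Distance in frame 2: 5.7.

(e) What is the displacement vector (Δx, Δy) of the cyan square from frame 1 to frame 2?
(1.5, 4.0)

The cyan square was at (5.8, 4.5) in frame 1 and (7.3, 8.5) in frame 2.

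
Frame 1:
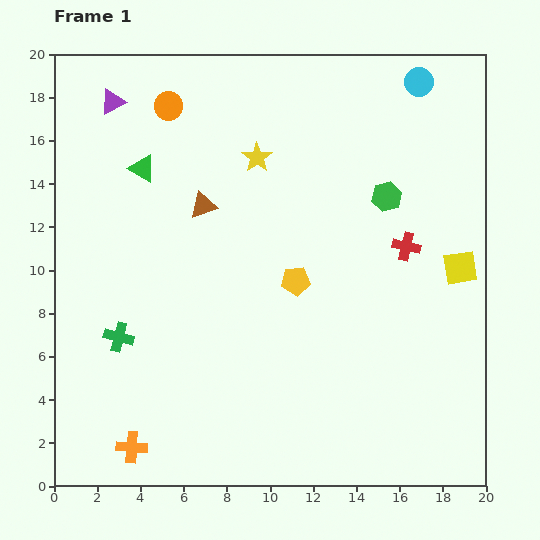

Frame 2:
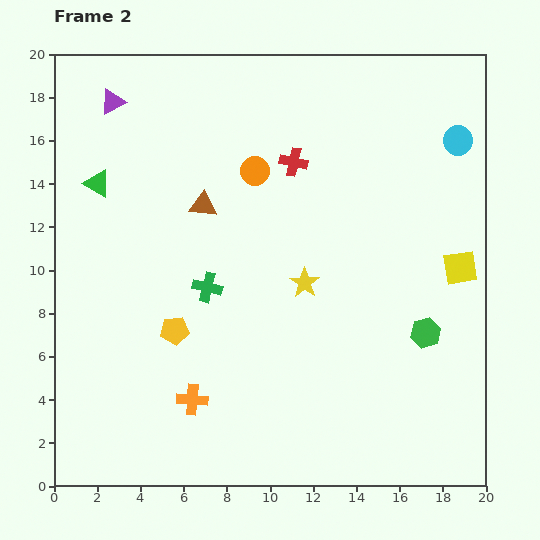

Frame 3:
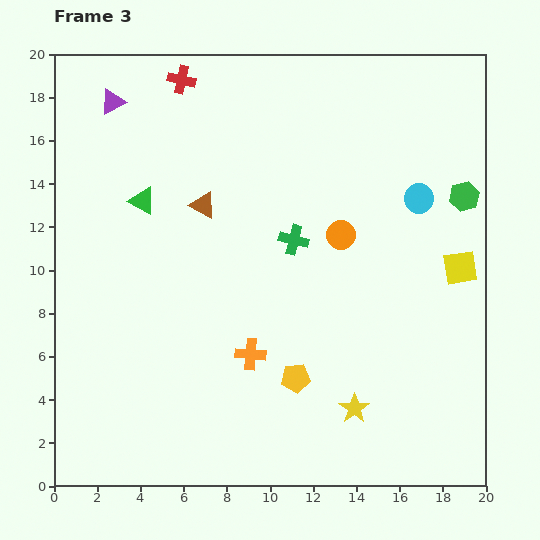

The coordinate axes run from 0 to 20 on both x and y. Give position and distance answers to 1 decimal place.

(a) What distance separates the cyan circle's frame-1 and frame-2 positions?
3.2

The cyan circle moved from (16.9, 18.7) to (18.7, 16.0), a distance of √(1.8² + 2.7²) ≈ 3.2.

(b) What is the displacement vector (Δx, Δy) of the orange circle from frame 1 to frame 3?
(8.0, -6.0)

The orange circle was at (5.3, 17.6) in frame 1 and (13.3, 11.6) in frame 3.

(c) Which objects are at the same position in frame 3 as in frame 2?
the purple triangle, the brown triangle, the yellow square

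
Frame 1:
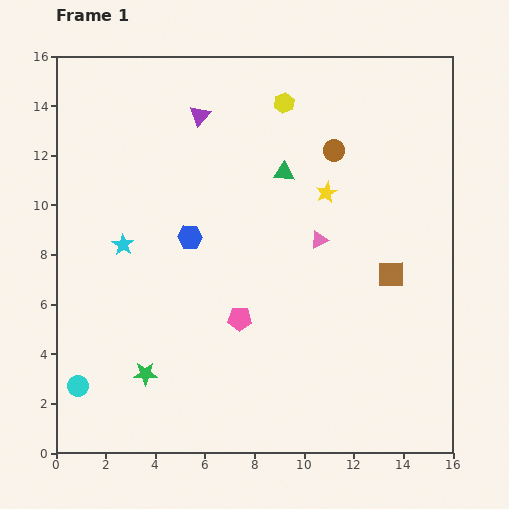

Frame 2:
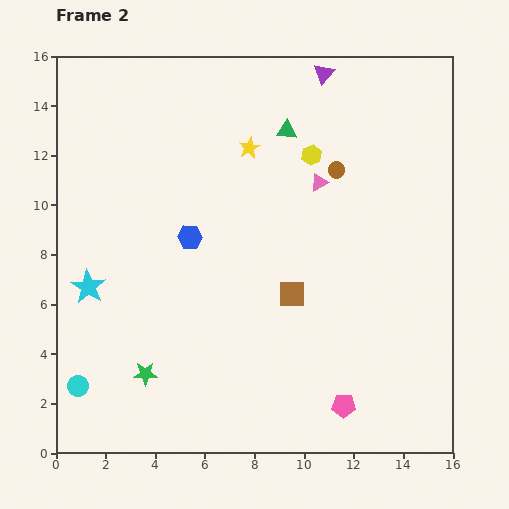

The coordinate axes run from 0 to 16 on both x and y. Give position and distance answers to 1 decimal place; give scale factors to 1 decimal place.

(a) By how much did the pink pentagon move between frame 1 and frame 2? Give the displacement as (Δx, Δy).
(4.2, -3.5)

The pink pentagon was at (7.4, 5.4) in frame 1 and (11.6, 1.9) in frame 2.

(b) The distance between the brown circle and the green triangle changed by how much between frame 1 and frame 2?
+0.4

Distance in frame 1: 2.2. Distance in frame 2: 2.6.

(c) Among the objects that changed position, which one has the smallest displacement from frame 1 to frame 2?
the brown circle

(moved 0.8)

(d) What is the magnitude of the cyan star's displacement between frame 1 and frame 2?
2.2

The cyan star moved from (2.7, 8.4) to (1.3, 6.7), a distance of √(1.4² + 1.7²) ≈ 2.2.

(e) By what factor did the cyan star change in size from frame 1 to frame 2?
1.6×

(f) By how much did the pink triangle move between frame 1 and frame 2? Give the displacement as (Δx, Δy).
(0.0, 2.3)

The pink triangle was at (10.6, 8.6) in frame 1 and (10.6, 10.9) in frame 2.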